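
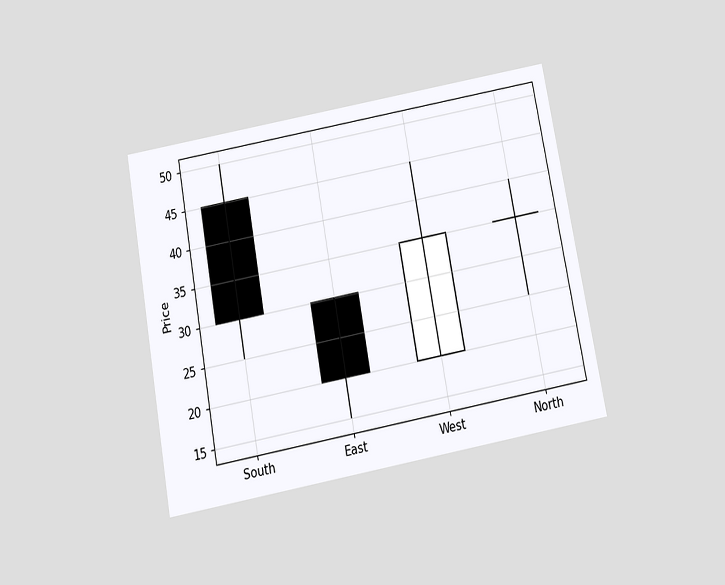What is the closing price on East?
20

The chart is tilted about 10° counter-clockwise and viewed slightly from below. The East candle closes at 20.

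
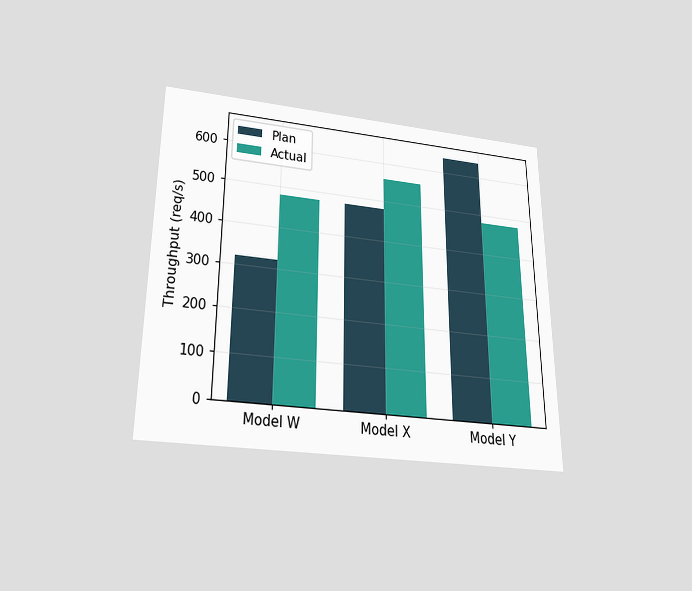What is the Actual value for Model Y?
The chart is viewed slightly from below. The Actual bar at Model Y reaches 480req/s on the y-axis.

480req/s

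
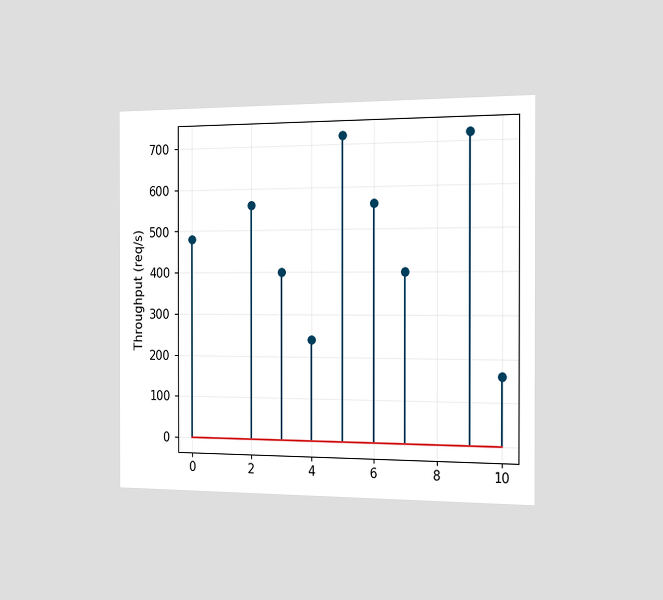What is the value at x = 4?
240req/s

The chart is viewed slightly from the right. The stem at x=4 reaches 240req/s.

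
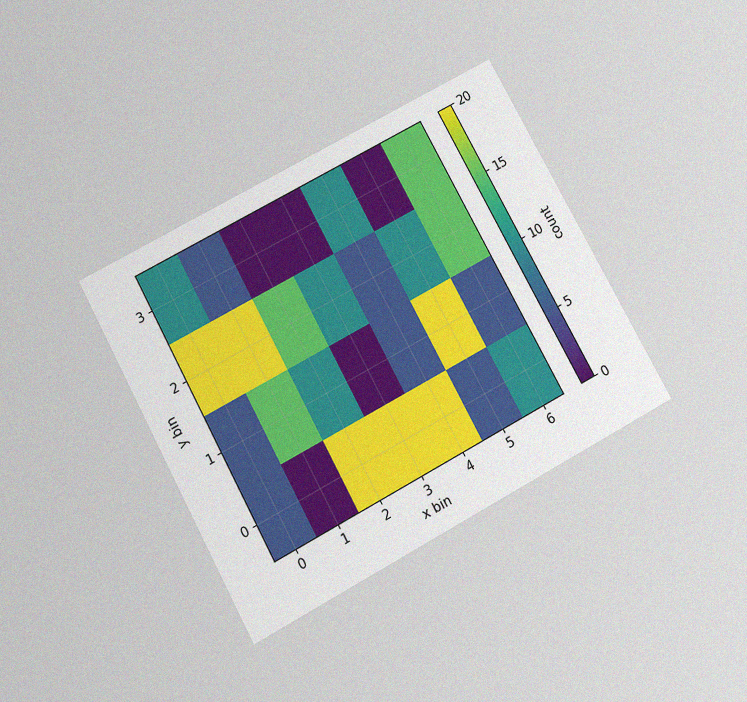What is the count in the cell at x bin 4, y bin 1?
The chart is tilted about 28° counter-clockwise and viewed slightly from below, with some photo noise. Matching the cell (4, 1) against the colorbar gives 5.

5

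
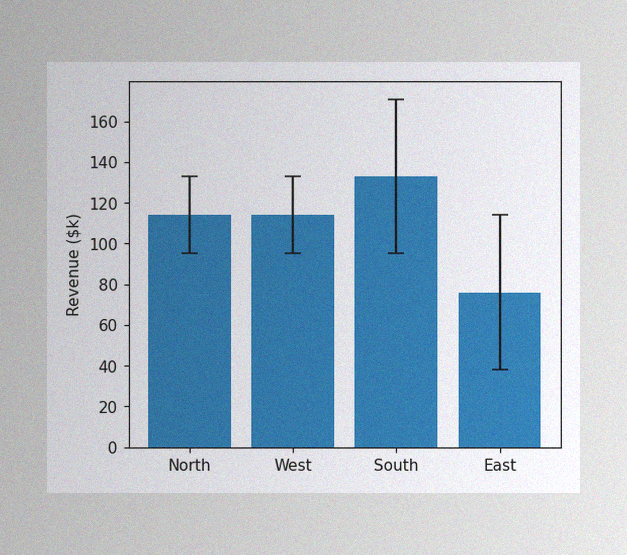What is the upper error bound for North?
The image has some photo noise and uneven lighting. The North bar's upper whisker reaches $133k.

$133k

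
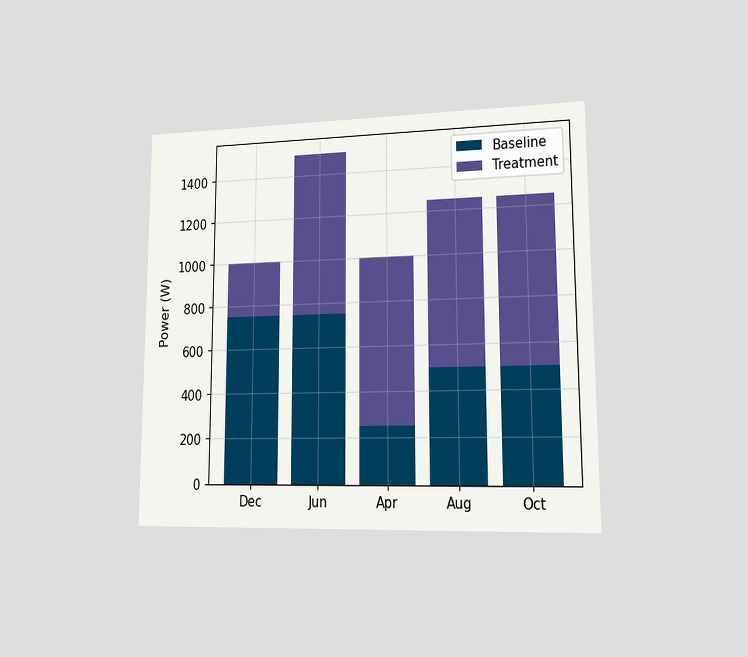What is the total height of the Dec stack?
The chart is viewed at a slight angle. The Dec stack's top reaches 1000W on the y-axis.

1000W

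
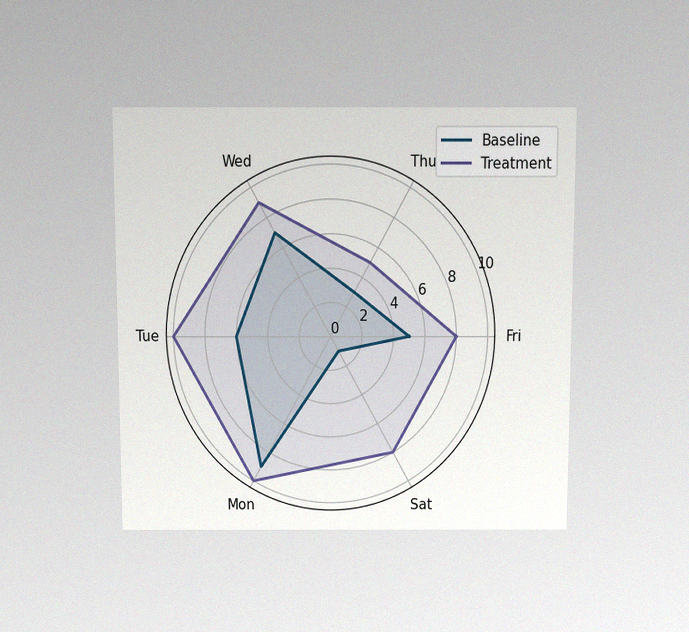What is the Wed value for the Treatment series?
9

The chart is viewed slightly from above, with some photo noise. On the Wed axis, Treatment reaches 9.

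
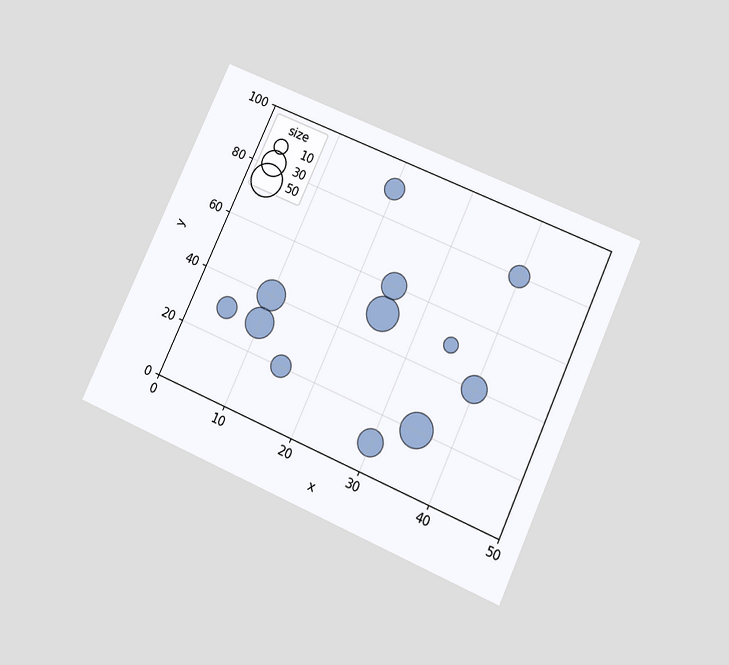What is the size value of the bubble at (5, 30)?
20

The chart is tilted about 24° clockwise and viewed slightly from below. Matching the bubble at (5, 30) against the size legend gives 20.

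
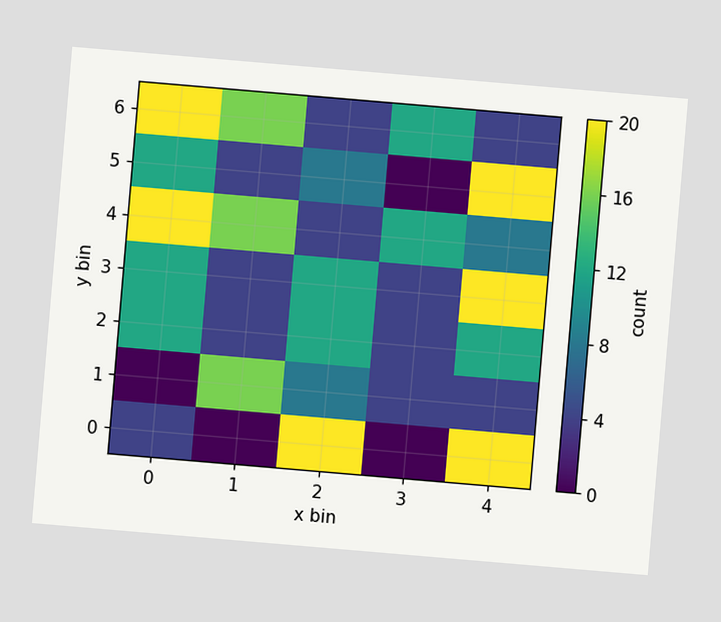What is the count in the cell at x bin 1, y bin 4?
The chart is tilted about 5° clockwise. Matching the cell (1, 4) against the colorbar gives 16.

16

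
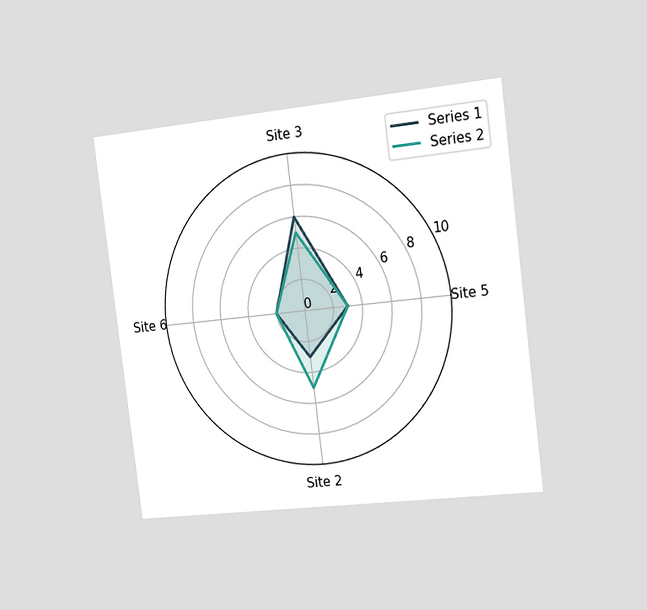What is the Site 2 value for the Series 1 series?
3

The chart is tilted about 7° counter-clockwise and viewed slightly from the right. On the Site 2 axis, Series 1 reaches 3.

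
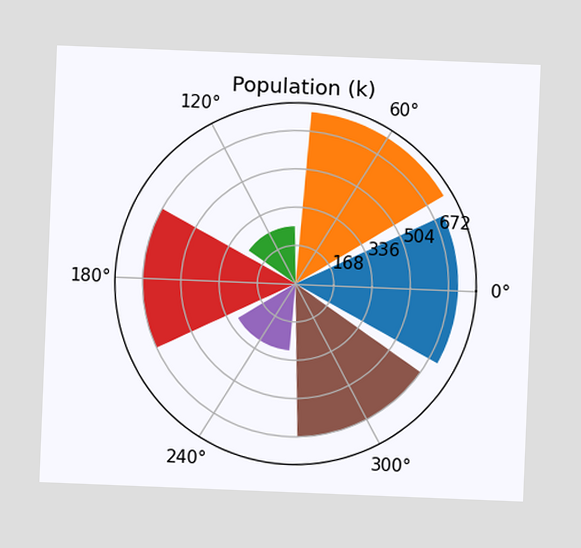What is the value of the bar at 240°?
294k

The chart is tilted about 2° clockwise. The bar at 240° reaches 294k on the radial axis.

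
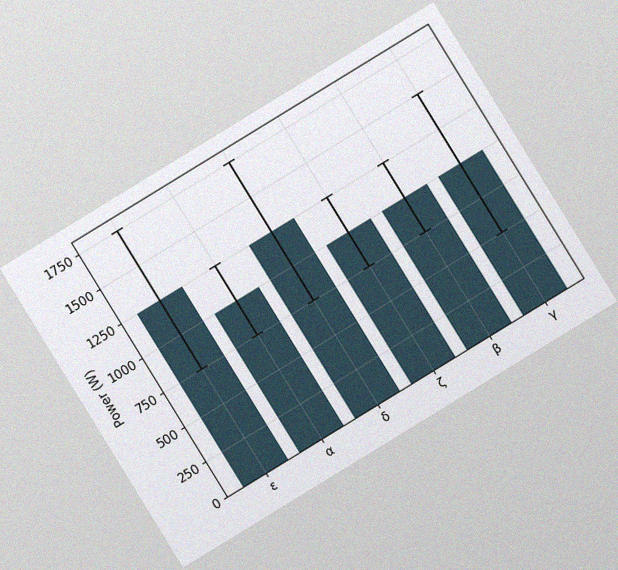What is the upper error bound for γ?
The chart is tilted about 32° counter-clockwise, with some photo noise. The γ bar's upper whisker reaches 1500W.

1500W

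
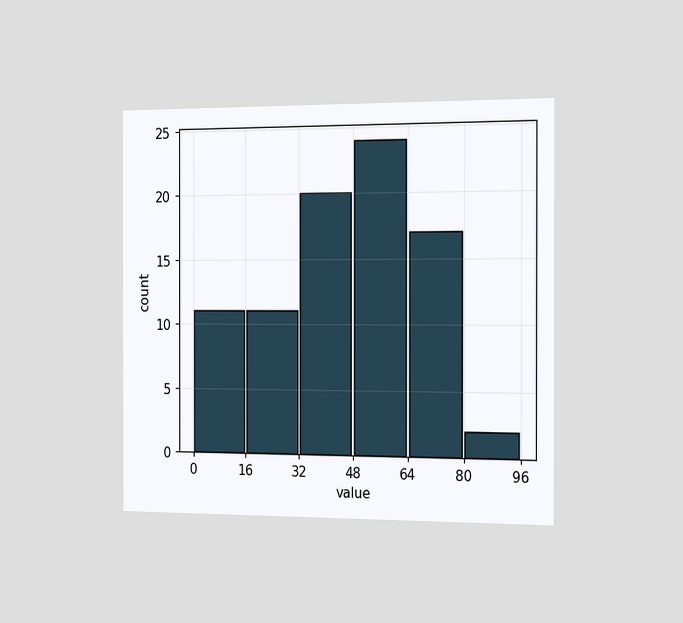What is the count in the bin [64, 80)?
The chart is viewed slightly from the right. The [64, 80) bin has height 17.

17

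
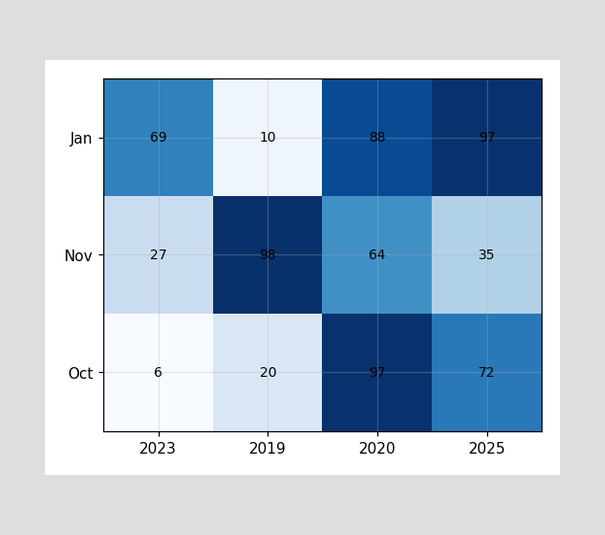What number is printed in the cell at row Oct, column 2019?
20

The (Oct, 2019) cell reads 20.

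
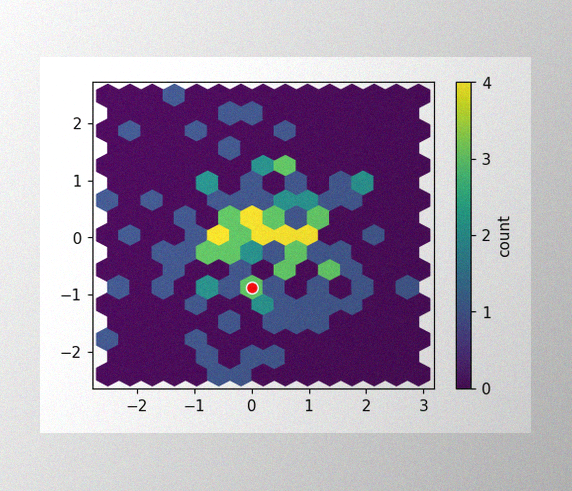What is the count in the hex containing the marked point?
3

The image has some photo noise and uneven lighting. The marked hex reads 3 on the colorbar.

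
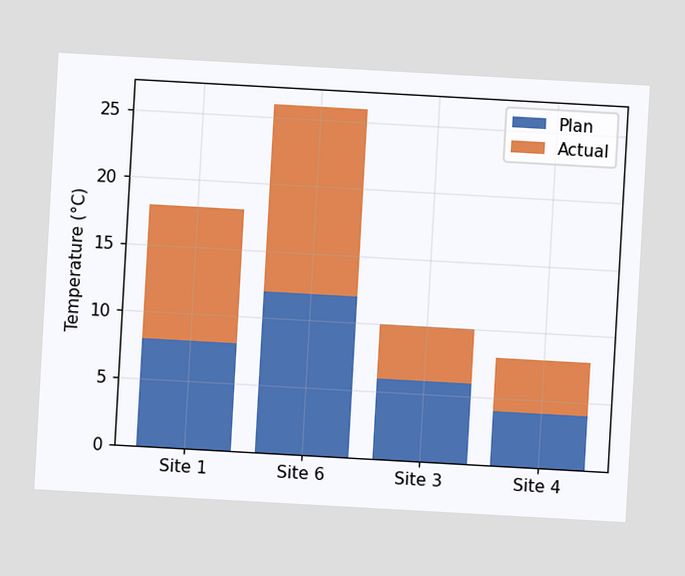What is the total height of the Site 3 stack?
10°C

The chart is tilted about 3° clockwise. The Site 3 stack's top reaches 10°C on the y-axis.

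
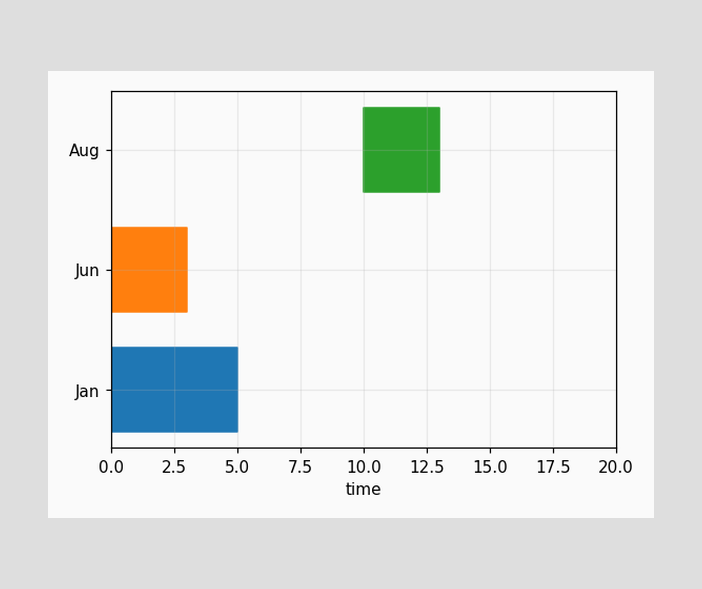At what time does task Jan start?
0

The Jan bar begins at t=0.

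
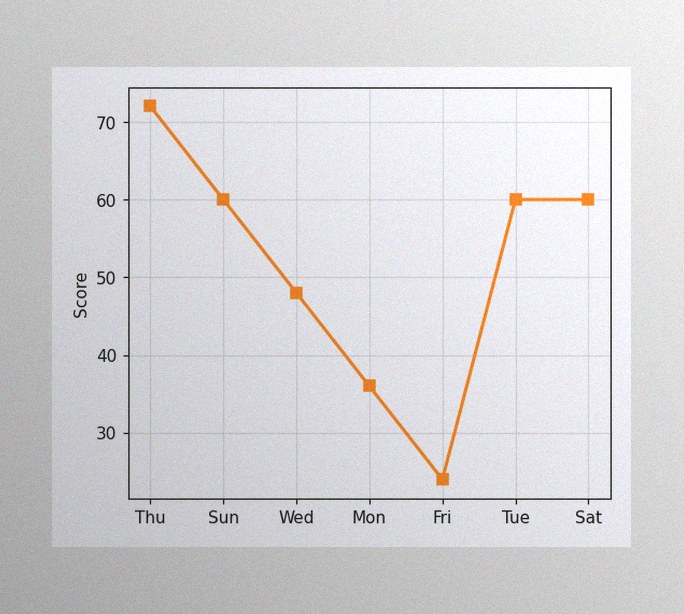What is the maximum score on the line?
72

The image has some photo noise and uneven lighting. The highest point is at Thu, and reading across to the y-axis gives 72.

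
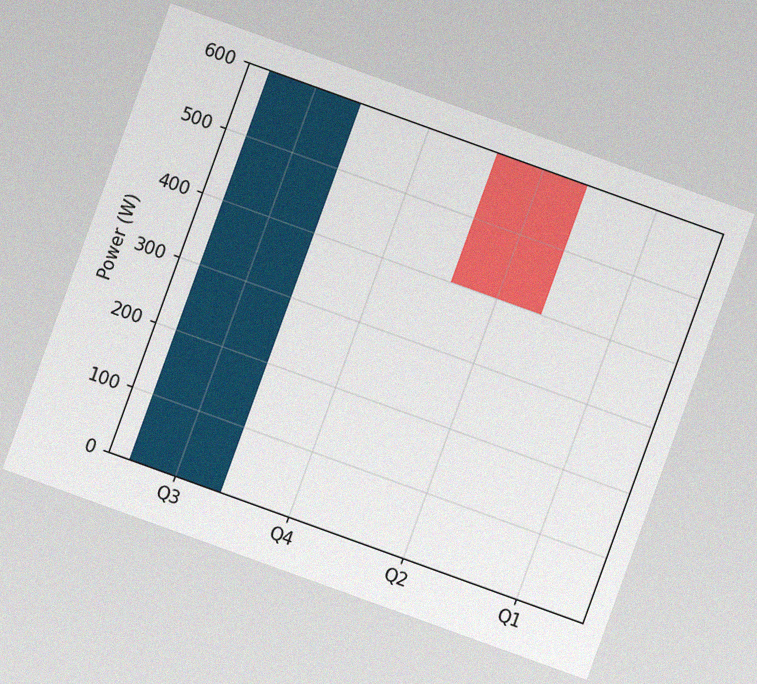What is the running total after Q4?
The chart is tilted about 20° clockwise, with some photo noise. After Q4 the running total reaches 600W.

600W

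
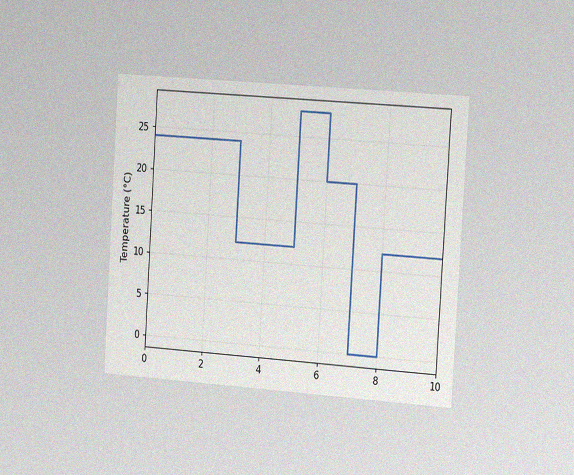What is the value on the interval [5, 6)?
The chart is tilted about 4° clockwise and viewed slightly from the right, with some photo noise. On [5, 6) the step sits at 28°C.

28°C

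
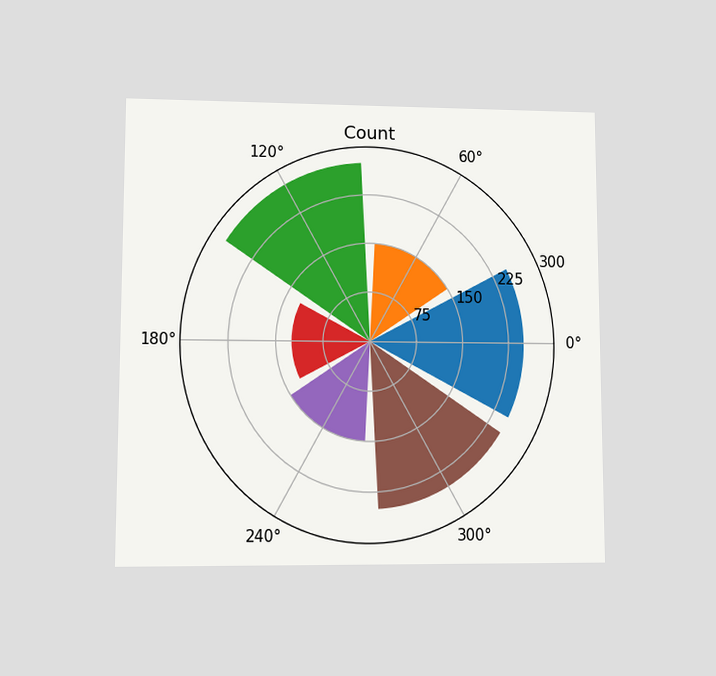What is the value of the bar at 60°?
The chart is viewed at a slight angle. The bar at 60° reaches 150 on the radial axis.

150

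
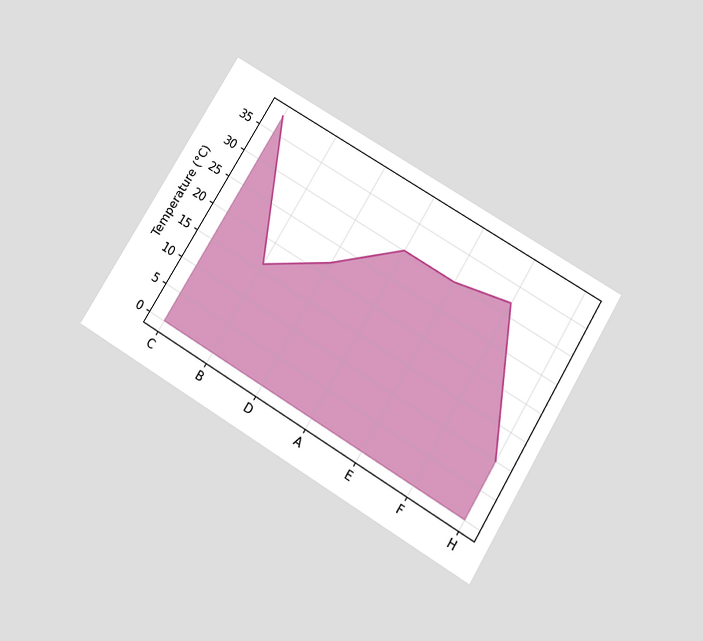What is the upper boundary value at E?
The chart is tilted about 31° clockwise and viewed slightly from below. At E the upper boundary is at 30°C.

30°C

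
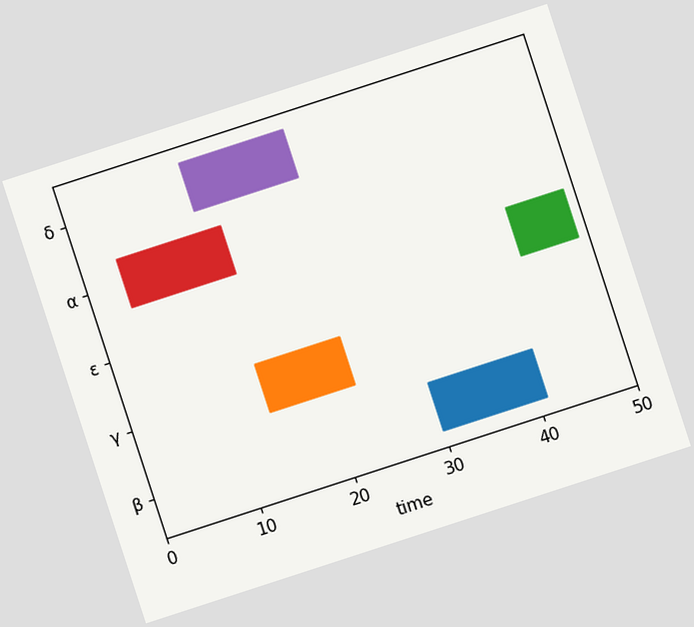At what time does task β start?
30

The chart is tilted about 18° counter-clockwise. The β bar begins at t=30.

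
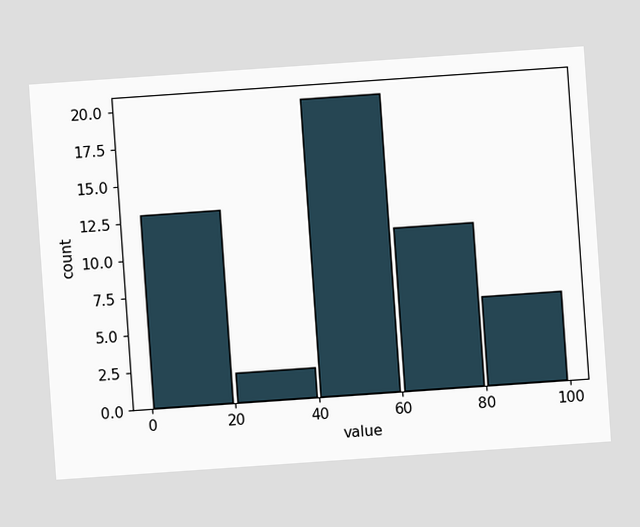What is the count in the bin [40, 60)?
20

The chart is tilted about 4° counter-clockwise. The [40, 60) bin has height 20.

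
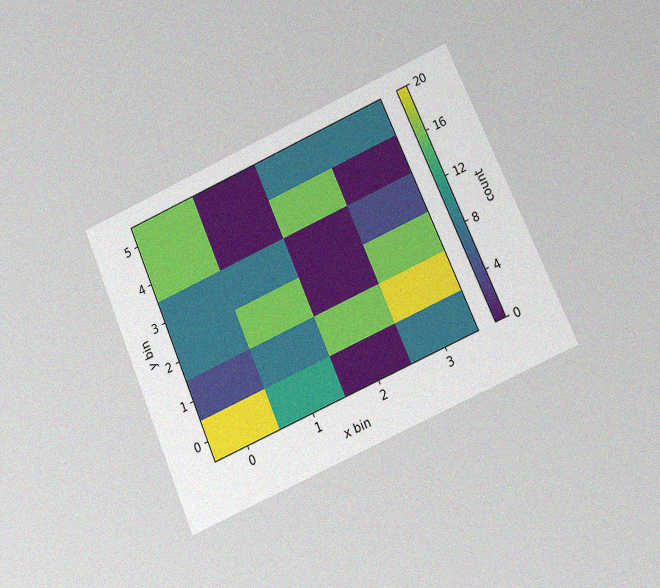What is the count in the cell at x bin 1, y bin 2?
The chart is tilted about 24° counter-clockwise and viewed at a slight angle, with some photo noise. Matching the cell (1, 2) against the colorbar gives 16.

16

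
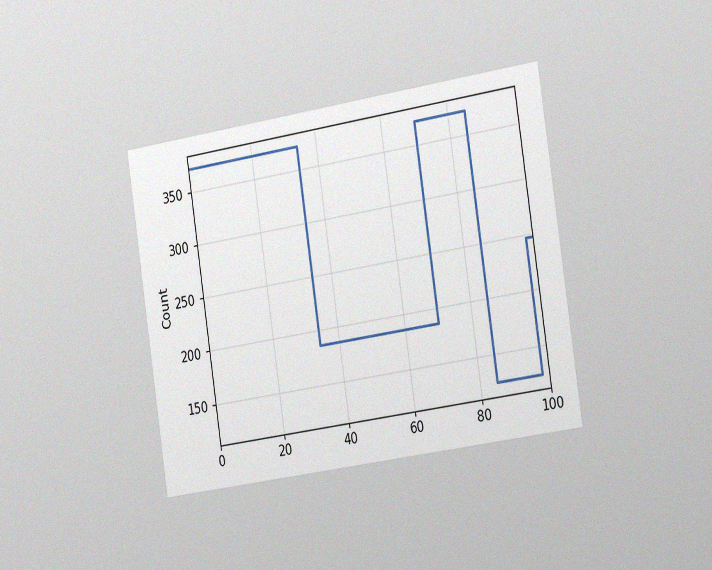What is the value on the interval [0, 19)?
The chart is tilted about 9° counter-clockwise and viewed slightly from the right, with some photo noise. On [0, 19) the step sits at 372.

372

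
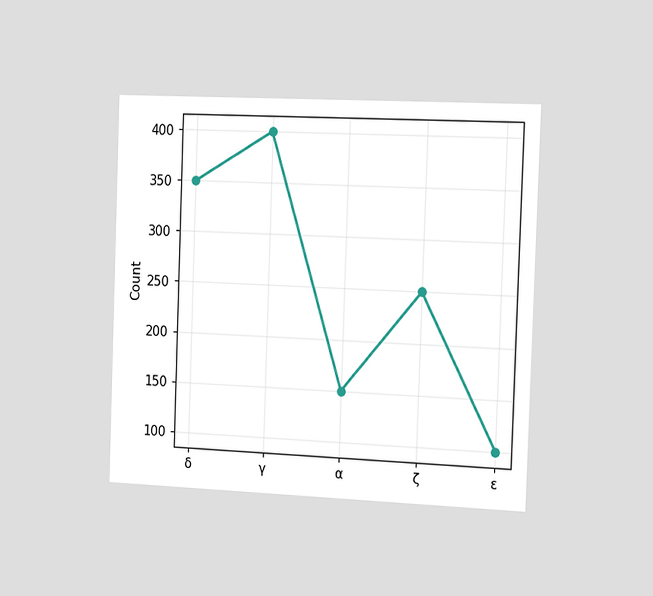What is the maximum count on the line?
The chart is tilted about 2° clockwise and viewed slightly from the right. The highest point is at γ, and reading across to the y-axis gives 400.

400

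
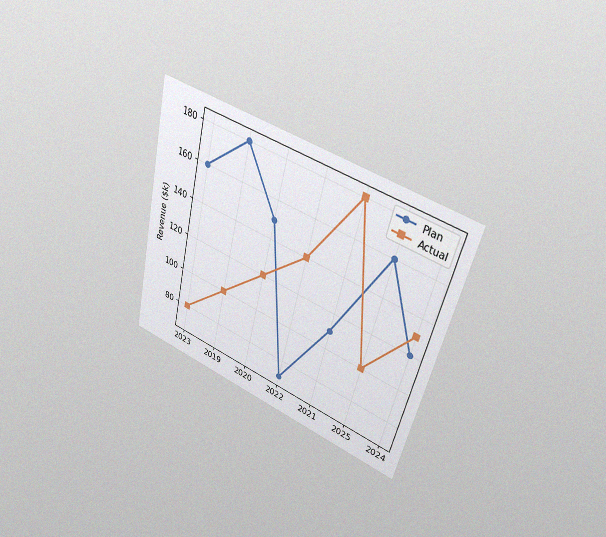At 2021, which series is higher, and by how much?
Actual, by $70k

The chart is tilted about 14° clockwise and viewed at a slight angle, with some photo noise. At 2021, Actual sits above the other line by $70k.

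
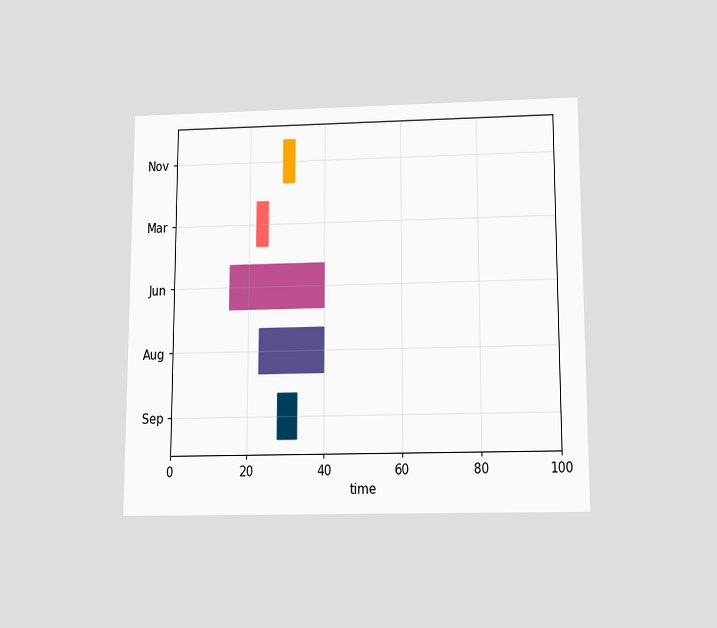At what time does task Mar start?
The chart is viewed slightly from below. The Mar bar begins at t=22.

22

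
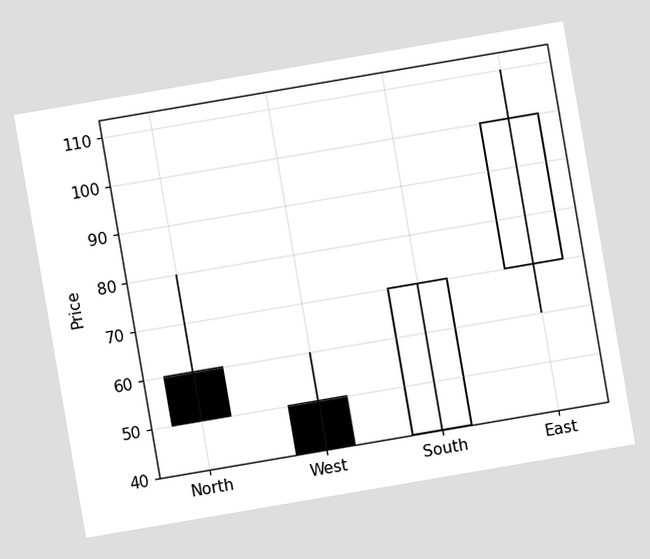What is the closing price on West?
The chart is tilted about 10° counter-clockwise. The West candle closes at 40.

40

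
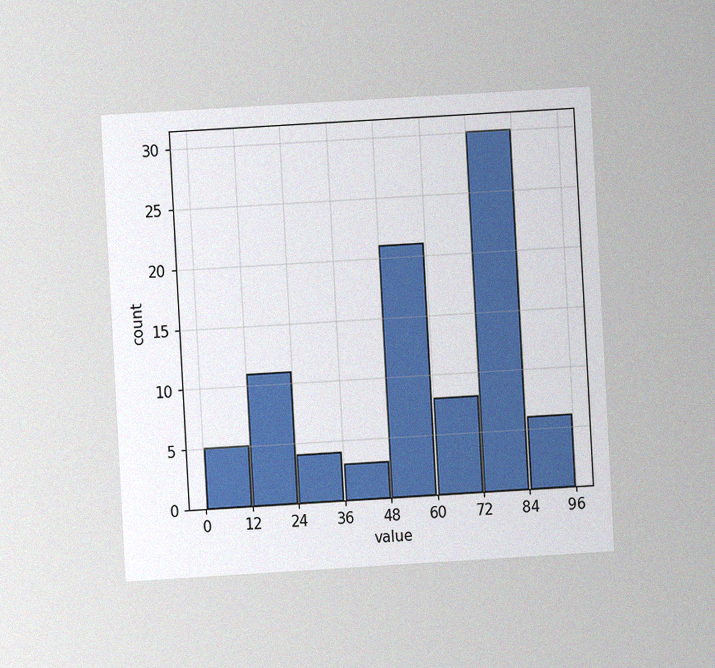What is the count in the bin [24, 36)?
The chart is tilted about 3° counter-clockwise and viewed at a slight angle, with some photo noise. The [24, 36) bin has height 4.

4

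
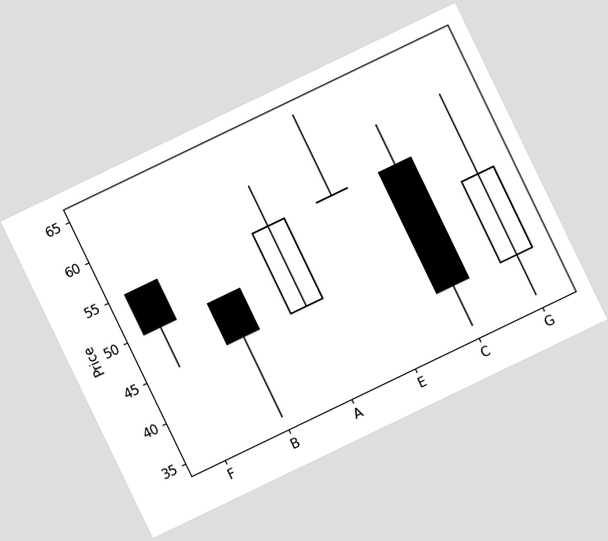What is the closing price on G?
50

The chart is tilted about 26° counter-clockwise. The G candle closes at 50.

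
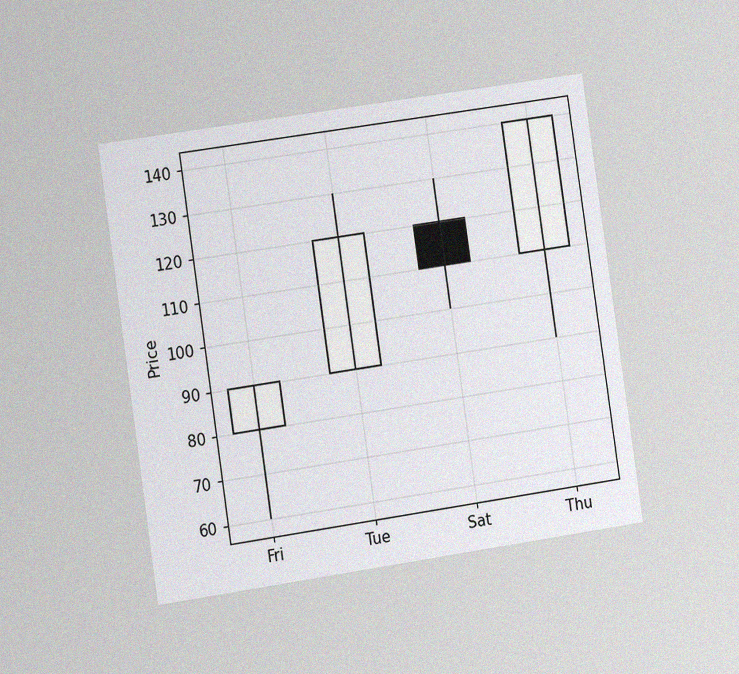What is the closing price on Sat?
110

The chart is tilted about 8° counter-clockwise and viewed slightly from the left, with some photo noise. The Sat candle closes at 110.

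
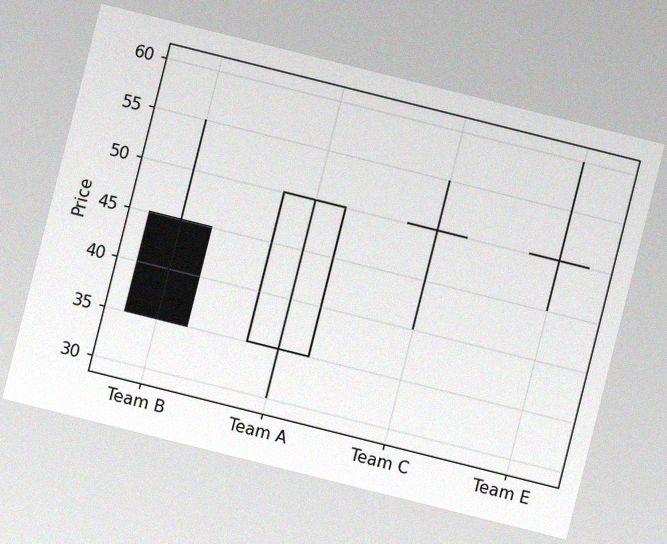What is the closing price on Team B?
The chart is tilted about 14° clockwise, with some photo noise. The Team B candle closes at 35.

35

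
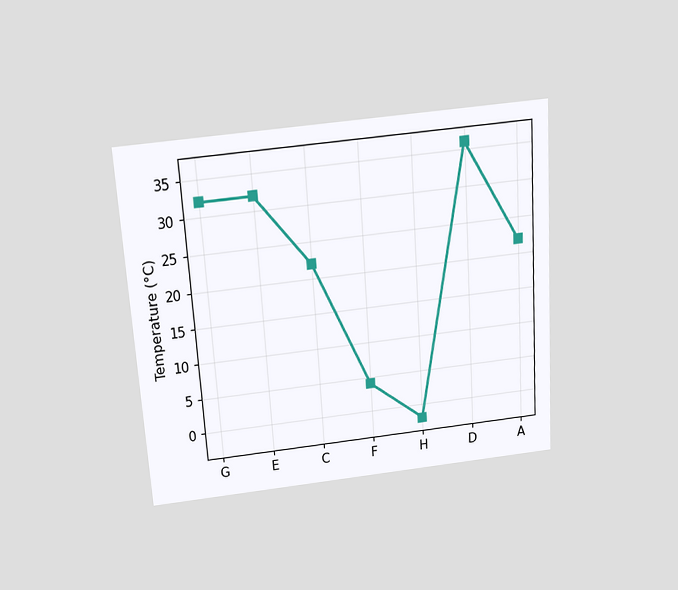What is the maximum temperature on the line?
36°C

The chart is tilted about 4° counter-clockwise and viewed slightly from above. The highest point is at D, and reading across to the y-axis gives 36°C.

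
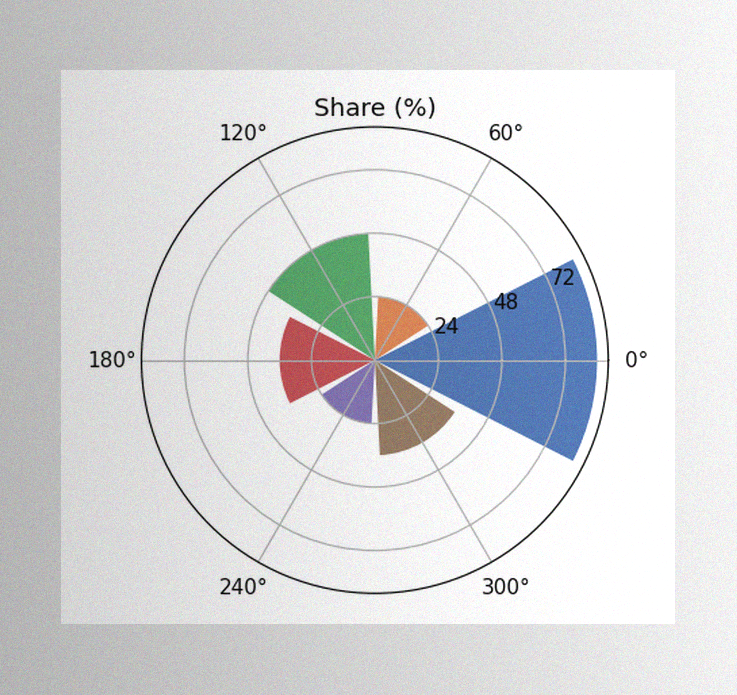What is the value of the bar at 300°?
The image has some photo noise and uneven lighting. The bar at 300° reaches 36% on the radial axis.

36%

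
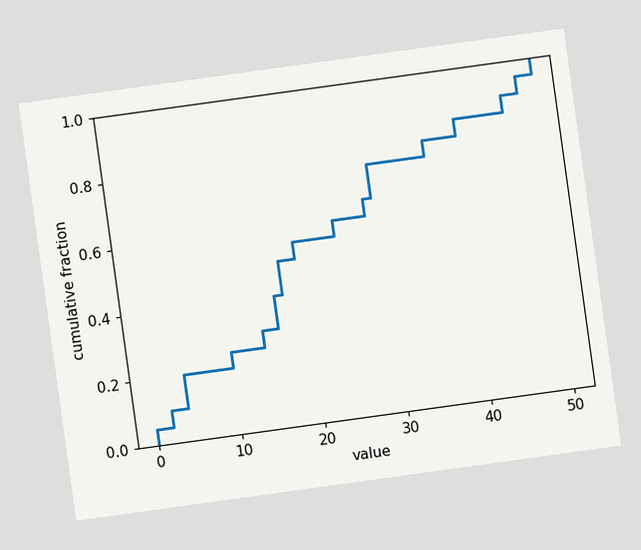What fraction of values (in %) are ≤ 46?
90%

The chart is tilted about 8° counter-clockwise. At x=46 the ECDF step is at 90%.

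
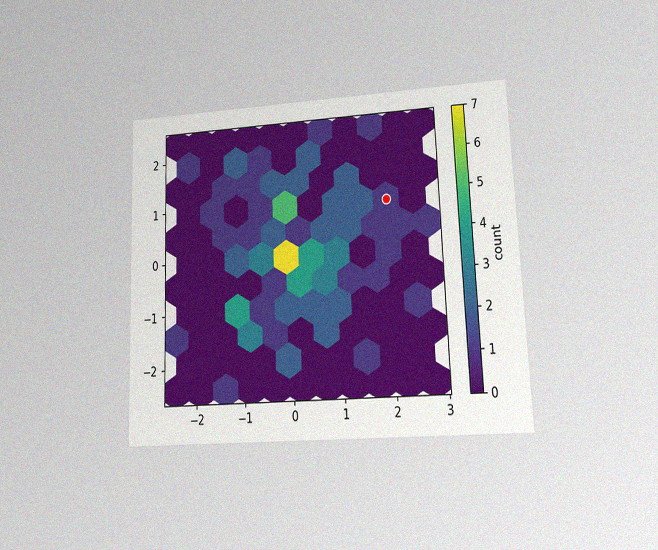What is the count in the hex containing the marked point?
The chart is tilted about 2° counter-clockwise and viewed at a slight angle, with some photo noise. The marked hex reads 1 on the colorbar.

1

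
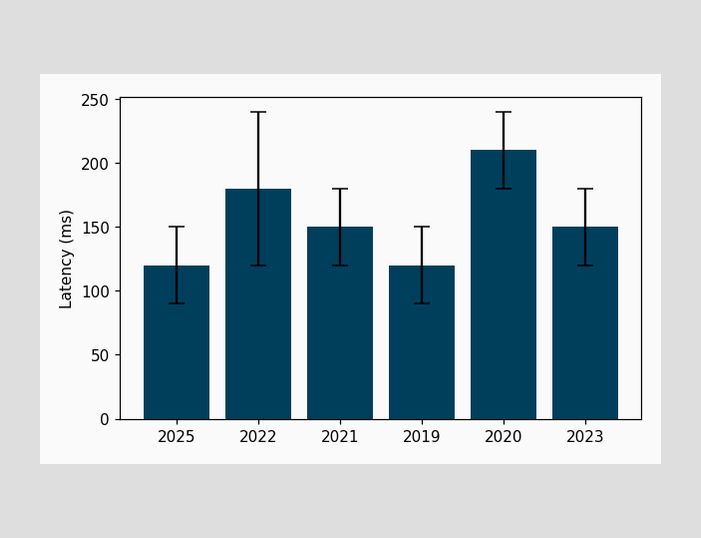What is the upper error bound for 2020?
The 2020 bar's upper whisker reaches 240ms.

240ms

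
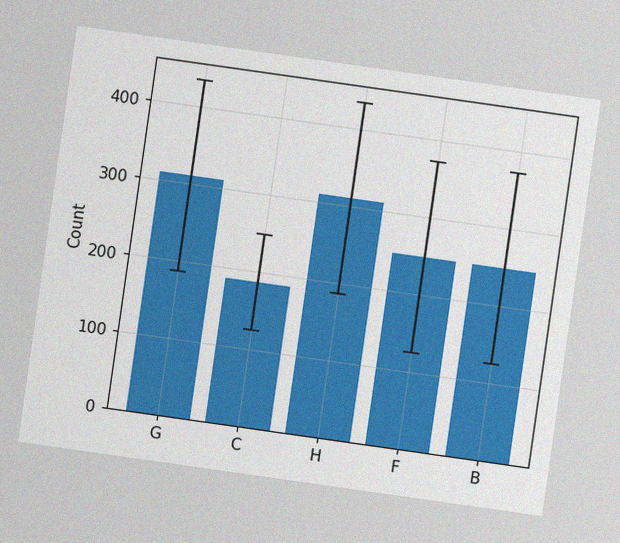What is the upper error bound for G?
434

The chart is tilted about 8° clockwise, with some photo noise. The G bar's upper whisker reaches 434.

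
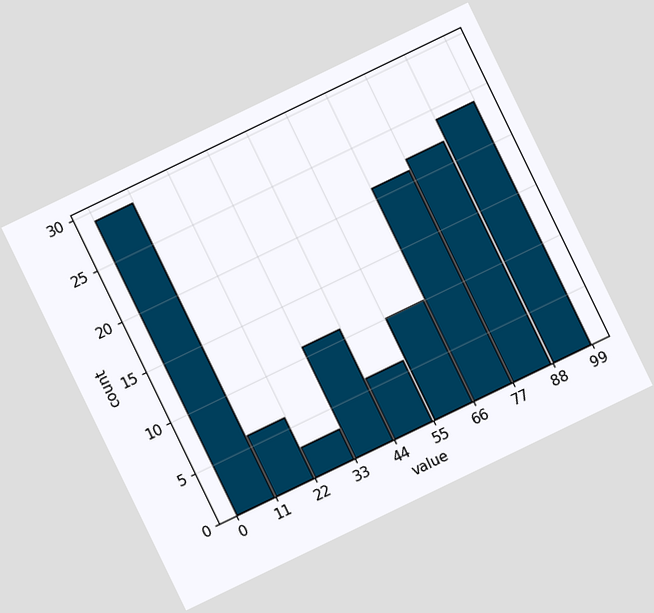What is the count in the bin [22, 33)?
The chart is tilted about 26° counter-clockwise. The [22, 33) bin has height 3.

3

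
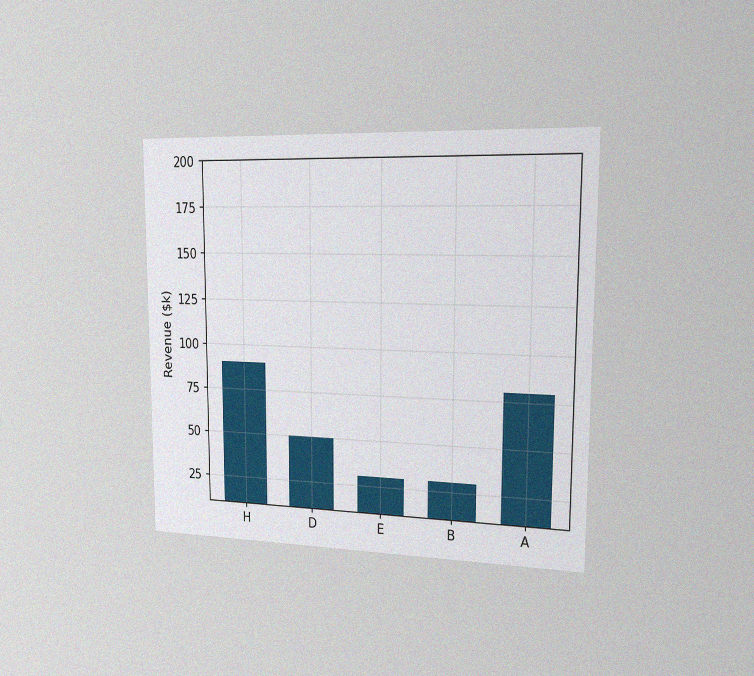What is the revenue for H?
$90k

The chart is viewed slightly from the right, with some photo noise. Reading along the chart's y-axis, the H bar reaches $90k.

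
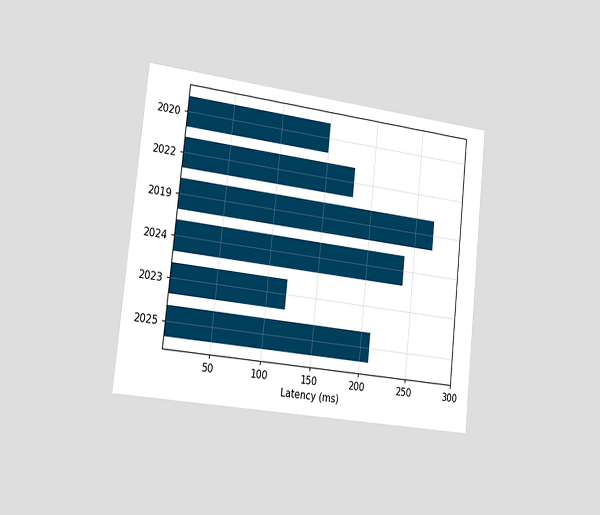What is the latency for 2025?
The chart is tilted about 6° clockwise and viewed slightly from the left. Reading along the chart's x-axis, the 2025 bar reaches 210ms.

210ms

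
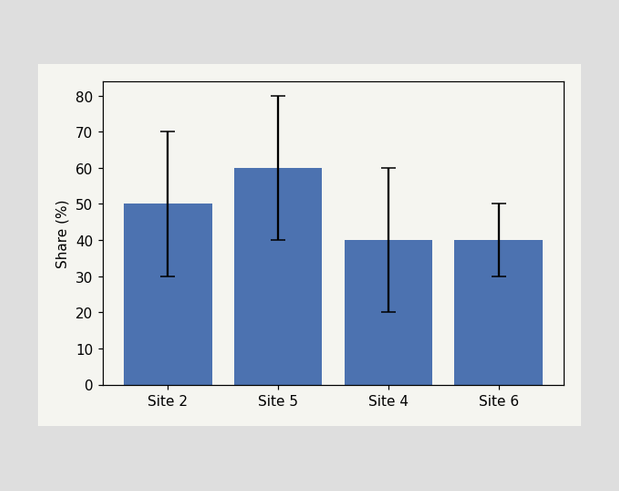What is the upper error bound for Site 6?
50%

The Site 6 bar's upper whisker reaches 50%.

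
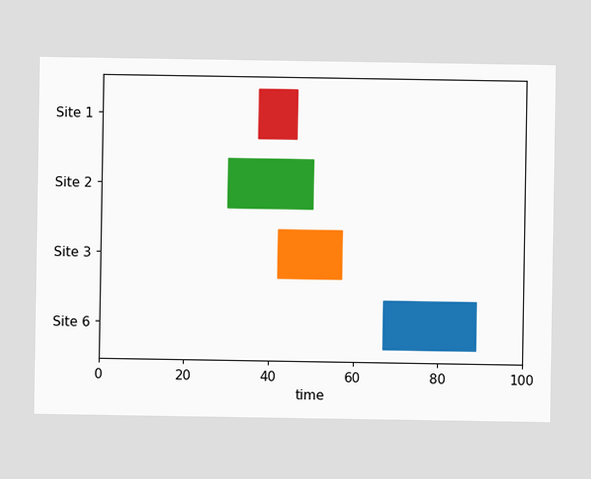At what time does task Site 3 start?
The Site 3 bar begins at t=42.

42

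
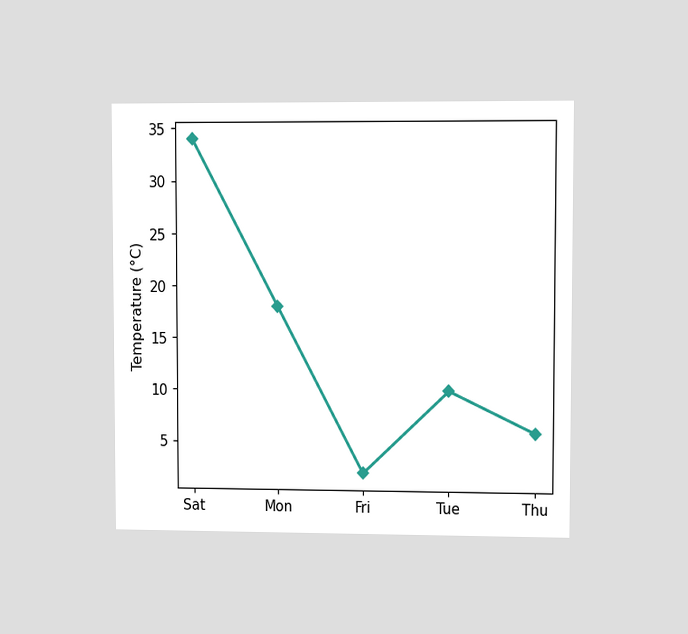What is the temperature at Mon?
The chart is viewed at a slight angle. At Mon, the line is at 18°C.

18°C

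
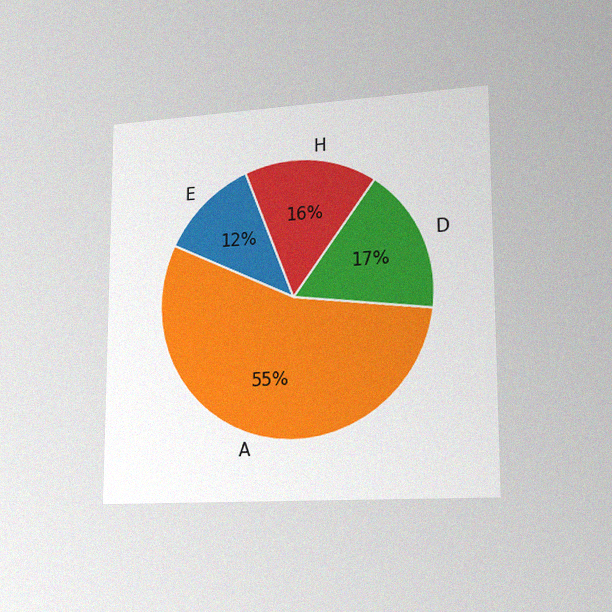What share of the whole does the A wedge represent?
The chart is viewed slightly from the right, with some photo noise. The A slice takes up 55% of the pie.

55%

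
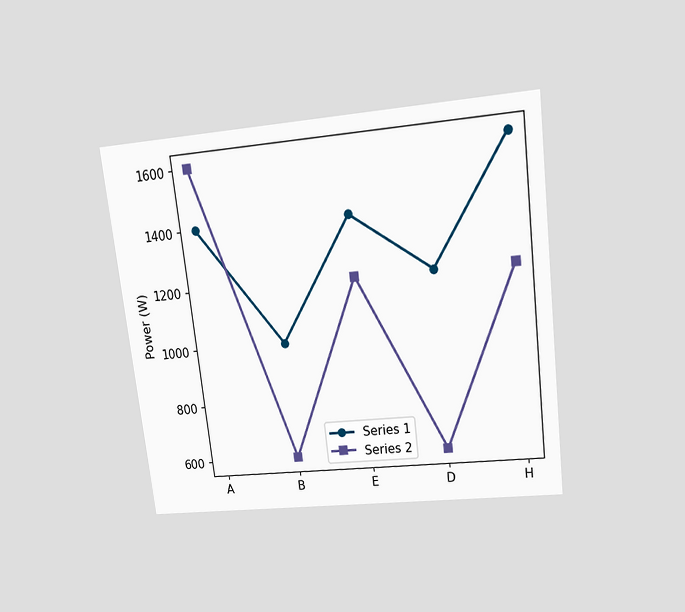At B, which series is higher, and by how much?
Series 1, by 400W

The chart is tilted about 7° counter-clockwise and viewed slightly from above. At B, Series 1 sits above the other line by 400W.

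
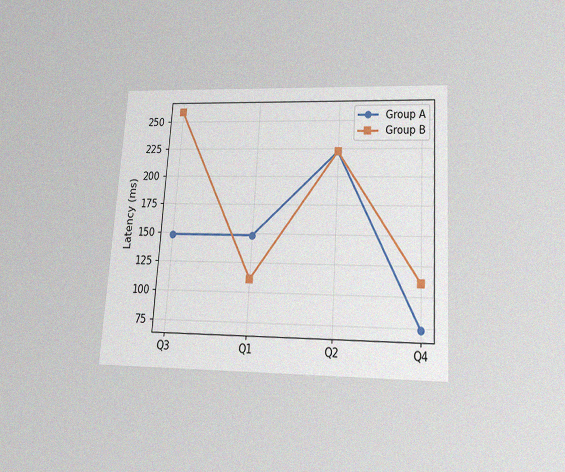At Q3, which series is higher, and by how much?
Group B, by 111ms

The chart is tilted about 4° clockwise and viewed slightly from below, with some photo noise. At Q3, Group B sits above the other line by 111ms.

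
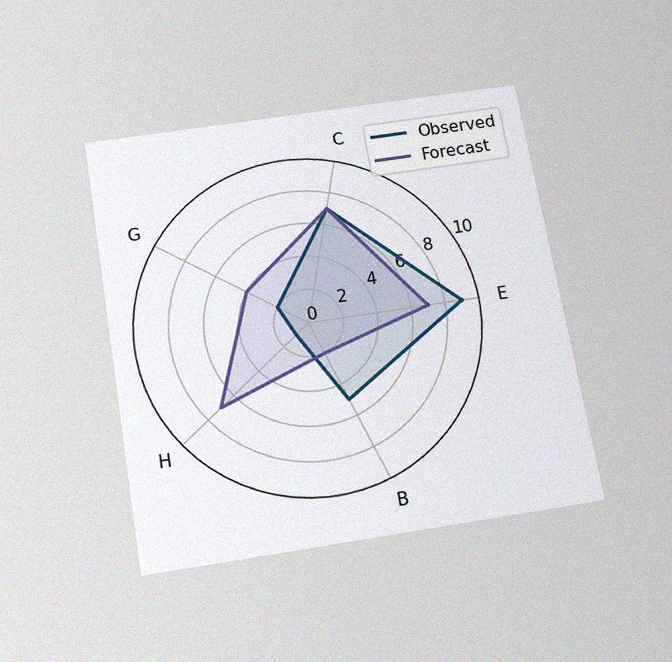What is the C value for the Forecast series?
7

The chart is tilted about 10° counter-clockwise and viewed slightly from below, with some photo noise. On the C axis, Forecast reaches 7.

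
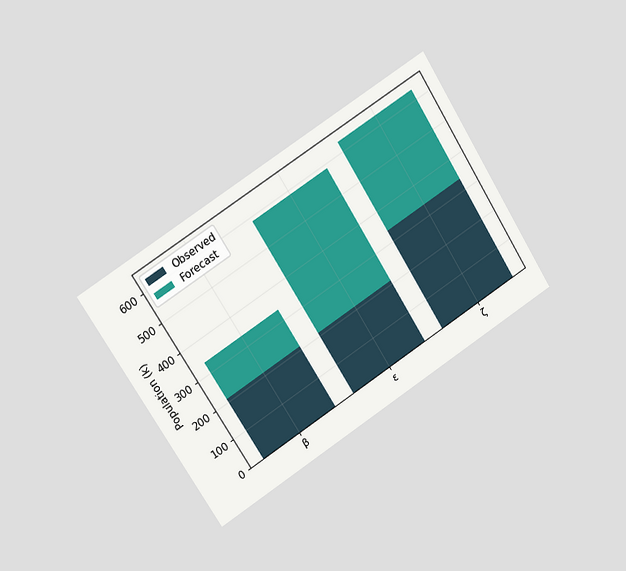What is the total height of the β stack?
336k

The chart is tilted about 32° counter-clockwise and viewed at a slight angle. The β stack's top reaches 336k on the y-axis.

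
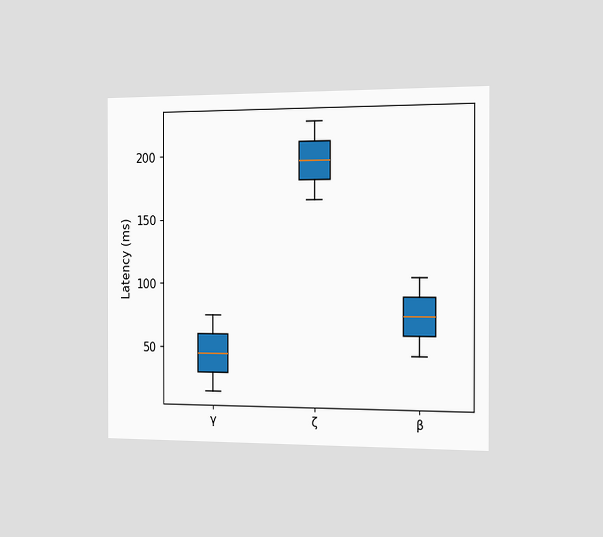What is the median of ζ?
The chart is viewed slightly from the right. The median line in the ζ box sits at 195ms.

195ms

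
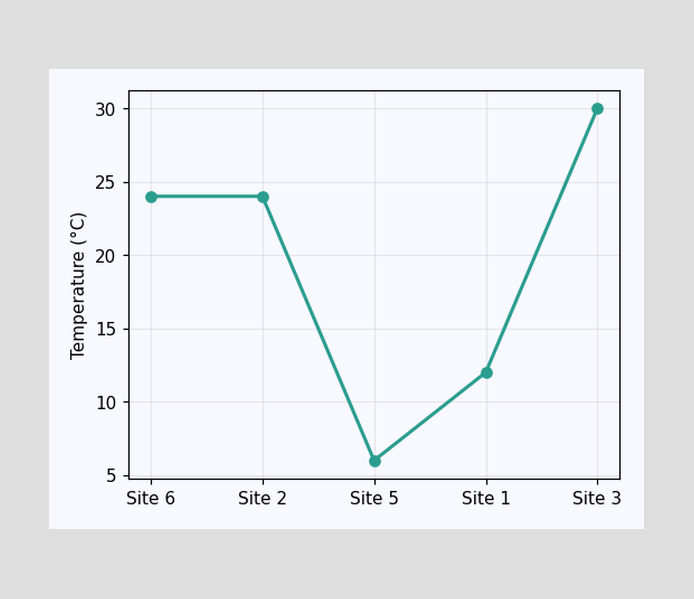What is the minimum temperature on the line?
The lowest point is at Site 5, and reading across to the y-axis gives 6°C.

6°C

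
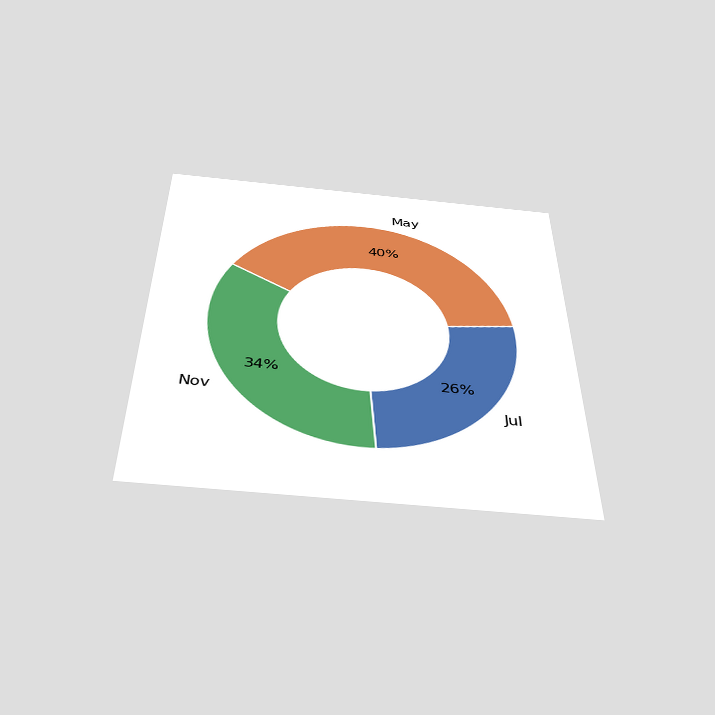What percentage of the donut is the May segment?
40%

The chart is viewed slightly from below. The May segment takes up 40% of the ring.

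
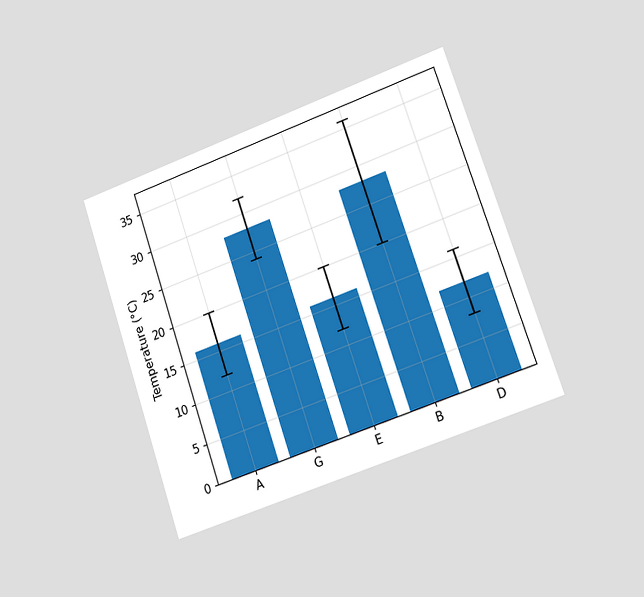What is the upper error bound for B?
36°C

The chart is tilted about 19° counter-clockwise and viewed slightly from the right. The B bar's upper whisker reaches 36°C.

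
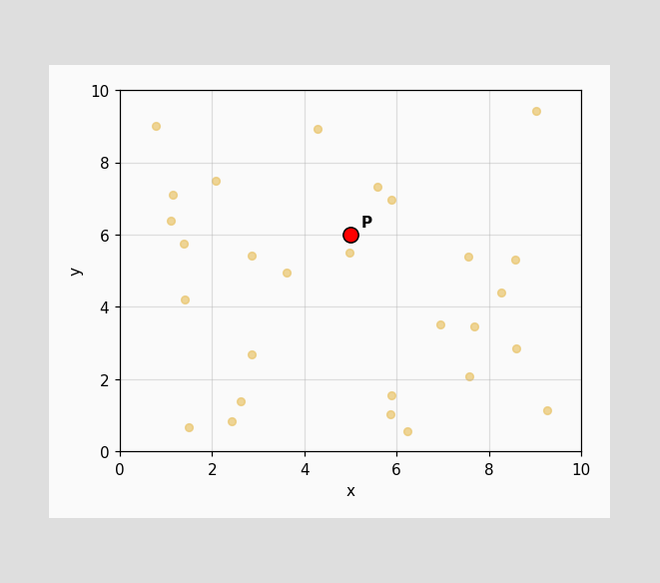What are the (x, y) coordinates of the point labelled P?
Following the gridlines from P to each axis, P sits at (5, 6).

(5, 6)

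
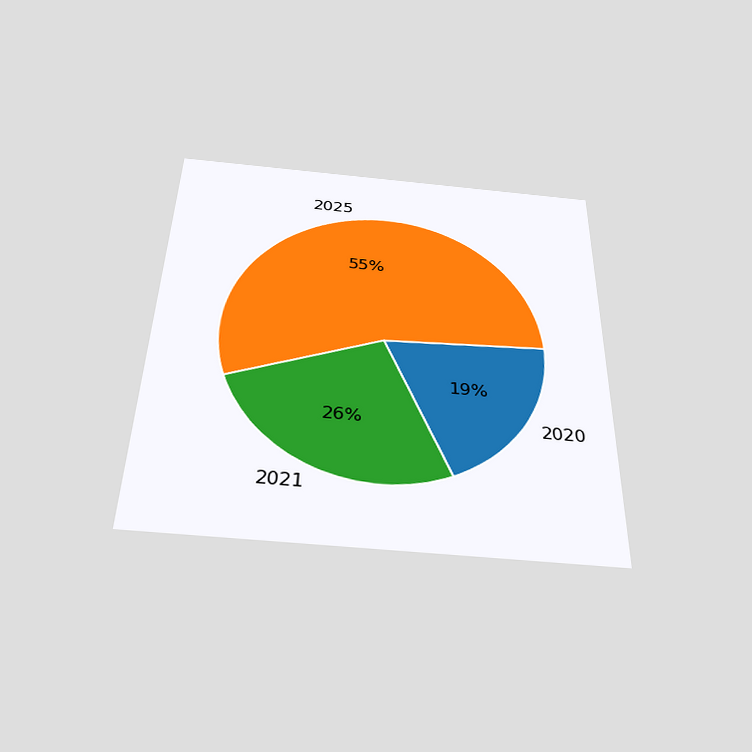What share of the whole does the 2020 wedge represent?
The chart is viewed slightly from below. The 2020 slice takes up 19% of the pie.

19%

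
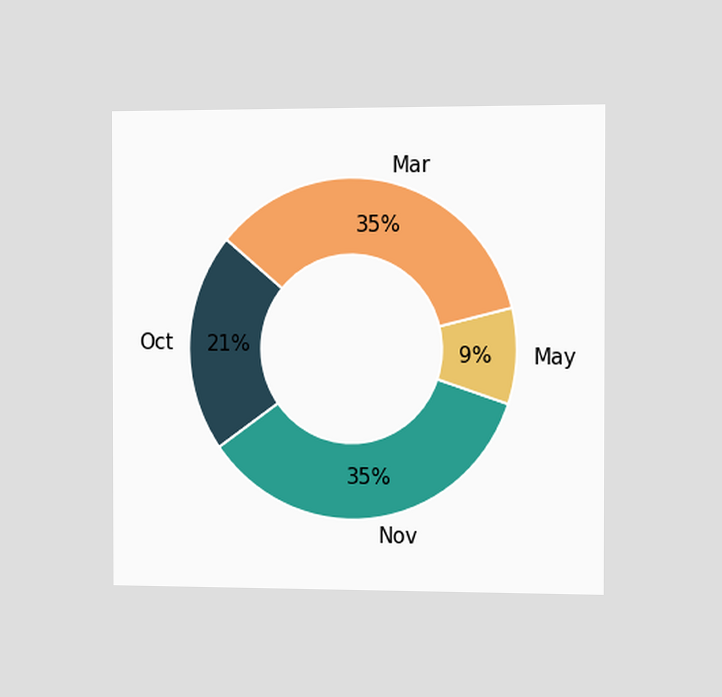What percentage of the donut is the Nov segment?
35%

The chart is viewed slightly from the right. The Nov segment takes up 35% of the ring.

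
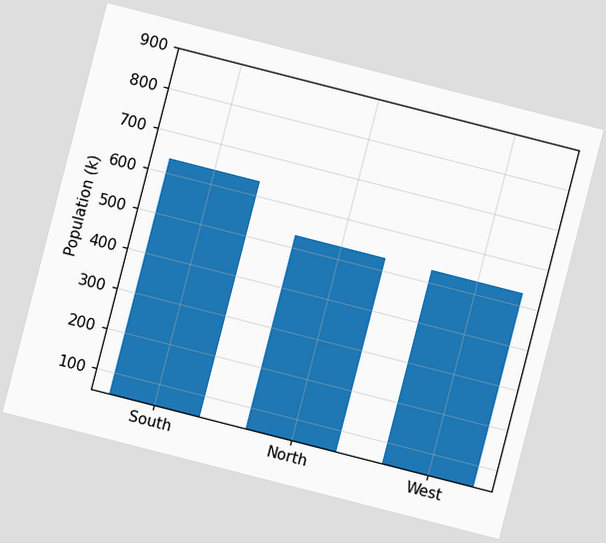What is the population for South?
The chart is tilted about 14° clockwise. Reading along the chart's y-axis, the South bar reaches 636k.

636k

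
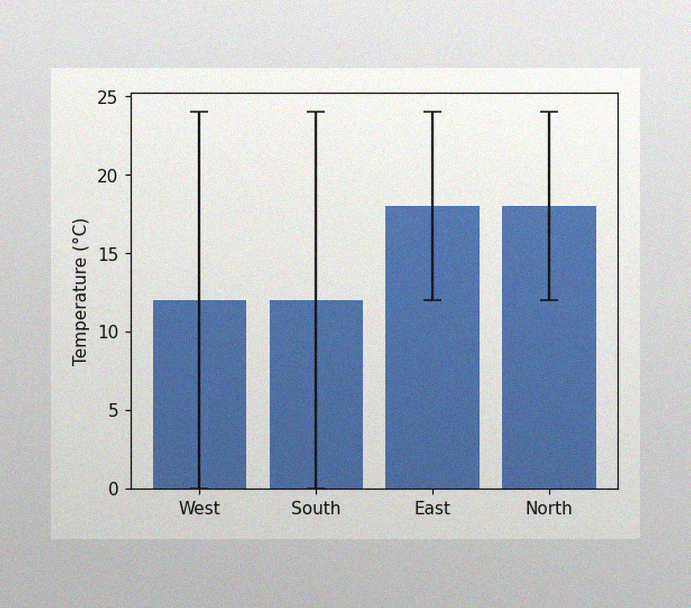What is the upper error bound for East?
24°C

The image has some photo noise and uneven lighting. The East bar's upper whisker reaches 24°C.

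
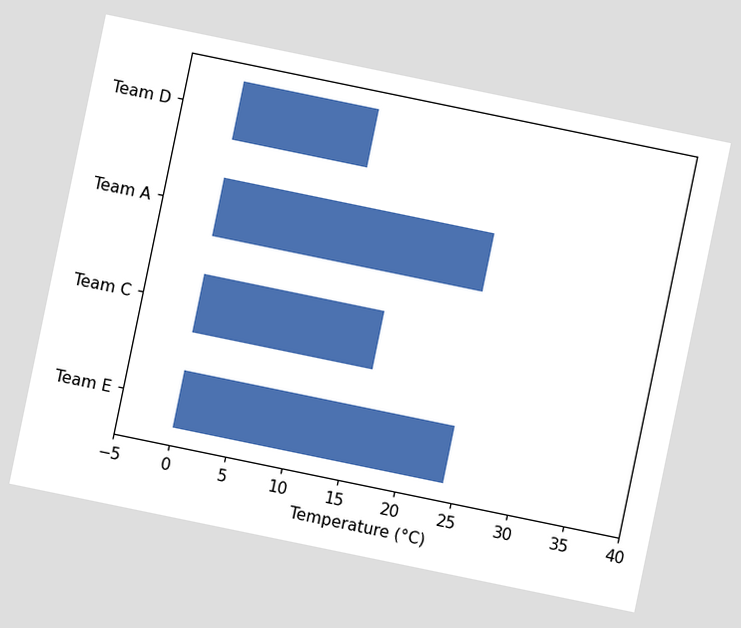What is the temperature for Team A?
24°C

The chart is tilted about 12° clockwise. Reading along the chart's x-axis, the Team A bar reaches 24°C.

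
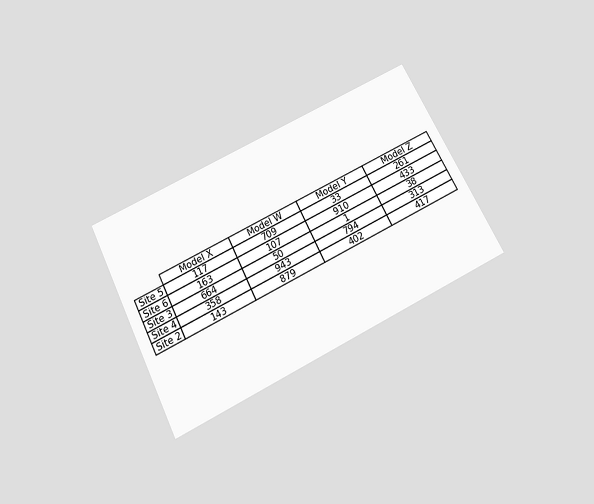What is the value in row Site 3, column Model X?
664

The chart is tilted about 27° counter-clockwise and viewed slightly from below. The (Site 3, Model X) cell reads 664.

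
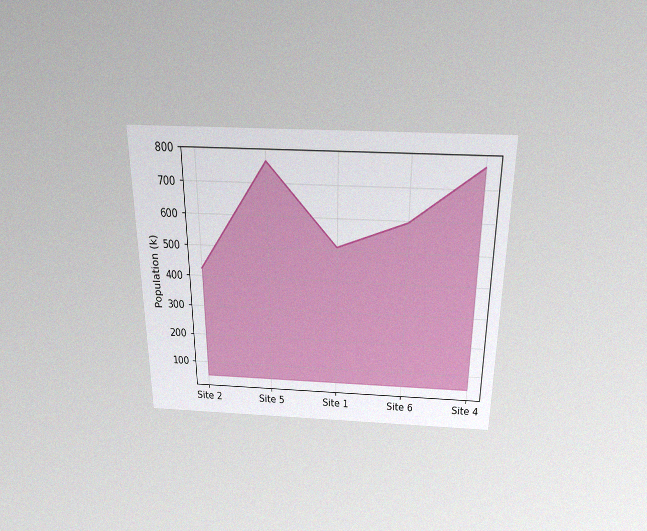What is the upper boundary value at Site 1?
510k

The chart is viewed slightly from above, with some photo noise. At Site 1 the upper boundary is at 510k.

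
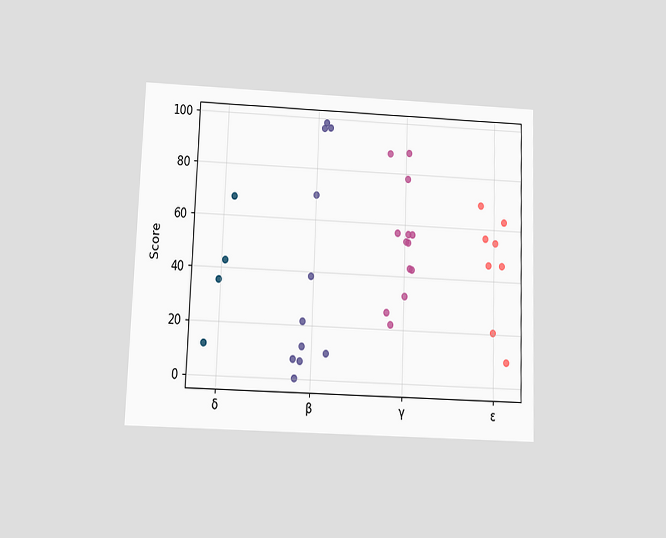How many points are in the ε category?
8

The chart is tilted about 2° clockwise and viewed at a slight angle. Counting the markers in the ε column gives 8.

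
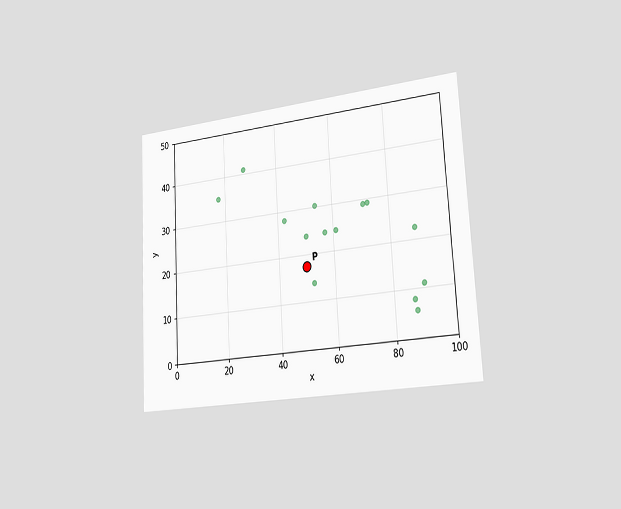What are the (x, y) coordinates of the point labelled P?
The chart is tilted about 3° counter-clockwise and viewed slightly from the right. Following the gridlines from P to each axis, P sits at (50, 17.5).

(50, 17.5)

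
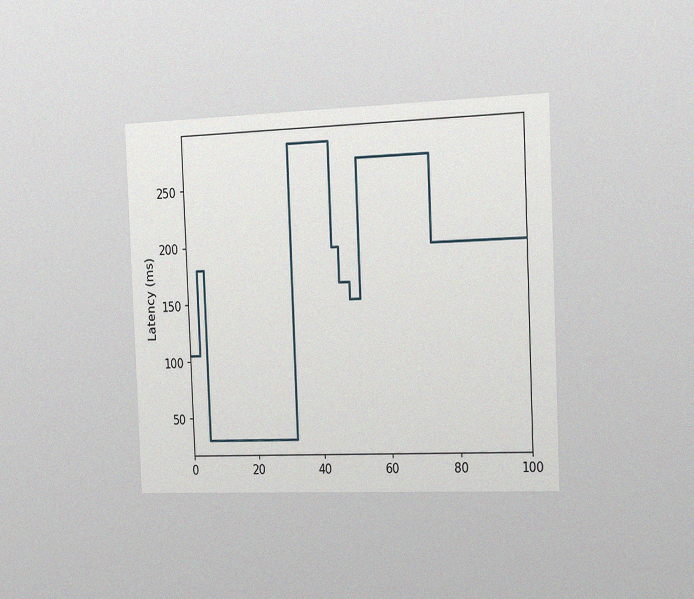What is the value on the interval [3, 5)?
The chart is tilted about 2° counter-clockwise and viewed slightly from the right, with some photo noise. On [3, 5) the step sits at 180ms.

180ms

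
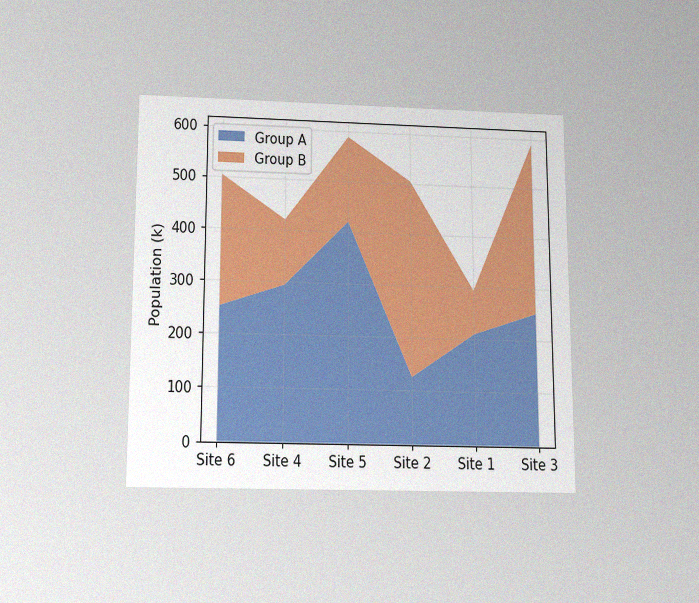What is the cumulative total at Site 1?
294k

The chart is viewed slightly from below, with some photo noise. The stacked total at Site 1 reaches 294k.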